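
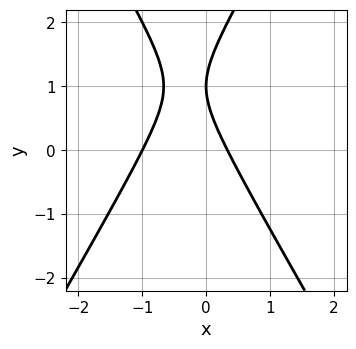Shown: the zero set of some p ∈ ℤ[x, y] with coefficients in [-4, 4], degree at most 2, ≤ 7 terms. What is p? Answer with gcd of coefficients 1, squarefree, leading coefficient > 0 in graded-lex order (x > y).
(a) The degree is 2 — a generic line meets the curve in up to 2 points.
(b) Reading off the gridlines: it crosses the y-axis at the gridline y = 1; it crosses the x-axis at the gridline x = -1.
(c) Matching integer coefficients to the picture gives p.

3*x^2 - y^2 + 2*x + 2*y - 1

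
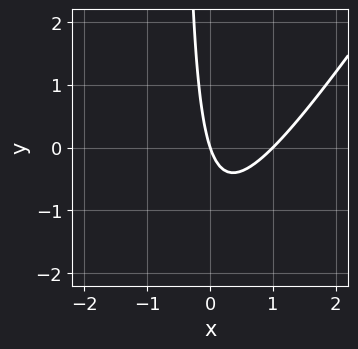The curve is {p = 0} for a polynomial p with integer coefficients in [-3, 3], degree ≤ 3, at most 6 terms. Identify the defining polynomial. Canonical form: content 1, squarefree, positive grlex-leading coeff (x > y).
3*x^2 - 2*x*y - 3*x - y

deg p = 2. The shape is more complex than any degree-1 curve.
Observable constraints: among the integer gridlines, it crosses the x-axis at x ∈ {0, 1}; one y-axis crossing is at y = 0.
Matching integer coefficients to the picture gives p.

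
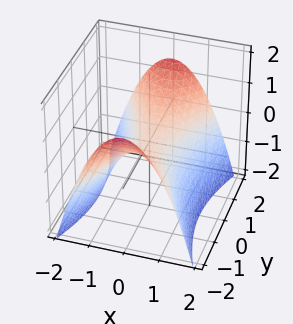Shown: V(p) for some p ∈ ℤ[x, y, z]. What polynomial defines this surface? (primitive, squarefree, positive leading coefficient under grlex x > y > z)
3*x^2 - y^2 + 3*z

First, the degree is 2 — a saddle surface; a quadric.
Next, symmetries: it's symmetric under x → −x, forcing even powers of x; it's symmetric under y → −y, forcing even powers of y.
Next, checking where it meets the axes: it crosses the z-axis at the gridline z = 0; one y-axis crossing is at y = 0; it meets the x-axis at x = 0 (among the integer gridlines).
Finally, assembling these constraints gives the stated polynomial.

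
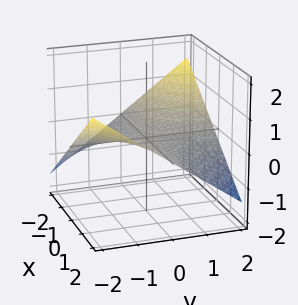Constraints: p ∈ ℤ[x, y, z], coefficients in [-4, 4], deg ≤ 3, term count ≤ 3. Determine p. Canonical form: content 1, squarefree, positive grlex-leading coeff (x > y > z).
x*y + 3*z

deg p = 2.
From the axis intercepts and sections: every point of the x-axis in the box is on the surface; the visible y-axis segment lies entirely on the surface; it meets the z-axis at z = 0 (among the integer gridlines).
Together with the visible shape, these determine p as stated.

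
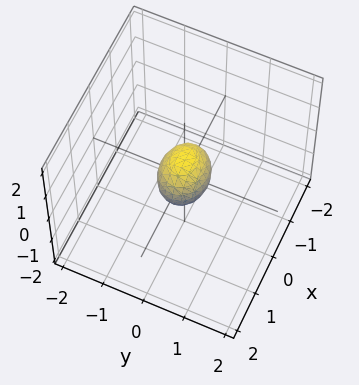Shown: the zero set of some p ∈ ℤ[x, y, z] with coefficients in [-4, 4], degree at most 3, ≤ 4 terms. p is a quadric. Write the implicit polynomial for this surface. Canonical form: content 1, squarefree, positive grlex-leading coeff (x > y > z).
2*x^2 + 3*y^2 + 2*z^2 - 1

(a) Degree: bounded and convex; a quadric, so deg p = 2.
(b) Symmetries: mirror symmetry y ↦ −y ⇒ only even powers of y; mirror symmetry x ↦ −x ⇒ only even powers of x; it's symmetric under z → −z, forcing even powers of z.
(c) The integer polynomial consistent with all of this is the stated p.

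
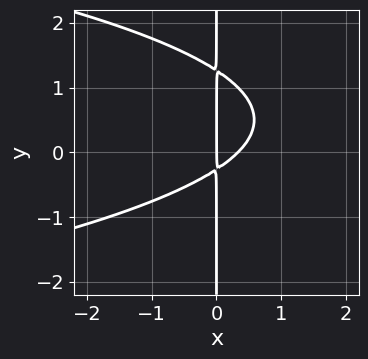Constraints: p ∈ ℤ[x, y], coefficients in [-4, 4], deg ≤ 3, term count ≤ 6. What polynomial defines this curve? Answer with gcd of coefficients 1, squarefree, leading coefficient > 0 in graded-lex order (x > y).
3*x*y^2 + 3*x^2 - 3*x*y - x

The degree is 3 — the shape is more complex than any degree-2 curve.
From the axis intercepts and sections: one x-axis crossing is at x = 0; the visible y-axis segment lies entirely on the curve.
Solving for integer coefficients yields p as stated.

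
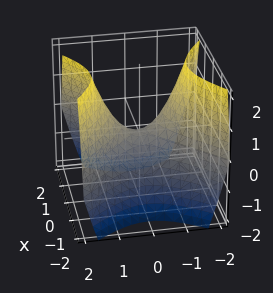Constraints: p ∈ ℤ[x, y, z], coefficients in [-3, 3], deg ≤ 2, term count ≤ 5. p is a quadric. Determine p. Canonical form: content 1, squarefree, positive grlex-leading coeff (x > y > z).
(a) The degree is 2 — a saddle surface; a quadric.
(b) Symmetries: it's symmetric under y → −y, forcing even powers of y; it's symmetric under x → −x, forcing even powers of x.
(c) Observable constraints: it crosses the z-axis at the gridline z = 0; one y-axis crossing is at y = 0; one x-axis crossing is at x = 0.
(d) These observations pin down the coefficients.

x^2 - y^2 + z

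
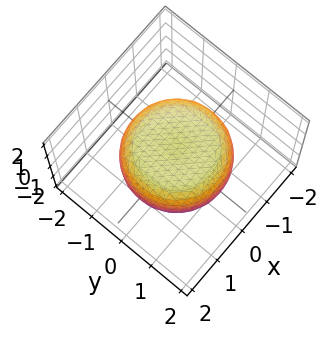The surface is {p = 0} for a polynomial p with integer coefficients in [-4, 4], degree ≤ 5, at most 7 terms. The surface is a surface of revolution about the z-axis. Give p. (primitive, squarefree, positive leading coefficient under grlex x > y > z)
x^4 + 2*x^2*y^2 + y^4 - x^2 - y^2 + 3*z^2 - 2

(a) The degree is 4 — the shape is more complex than any degree-3 surface.
(b) Symmetries: the z-axis is an axis of rotation, so x and y enter only as x² + y².
(c) Reading off the gridlines: a circular section at z = 0 has radius between 1 and 2.
(d) Fitting integer coefficients to these (and the overall shape) gives p.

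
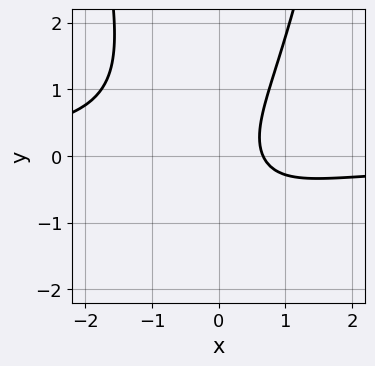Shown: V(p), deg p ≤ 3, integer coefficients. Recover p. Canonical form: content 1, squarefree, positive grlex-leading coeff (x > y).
3*x^2*y - 2*y^2 + 3*x - 2

(a) deg p = 3. No degree-2 curve has this shape.
(b) From the visible intercepts: no y-intercept at any integer in the box.
(c) The integer polynomial consistent with all of this is the stated p.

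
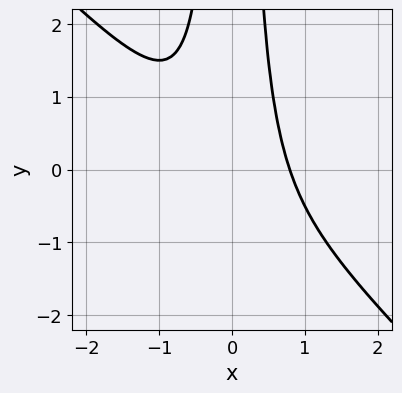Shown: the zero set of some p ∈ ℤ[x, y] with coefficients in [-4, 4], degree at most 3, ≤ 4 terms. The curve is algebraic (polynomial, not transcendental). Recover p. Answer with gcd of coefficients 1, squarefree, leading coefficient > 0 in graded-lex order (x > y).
2*x^3 + 2*x^2*y - 1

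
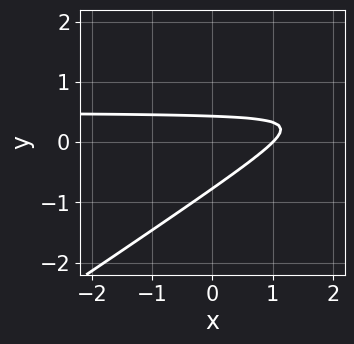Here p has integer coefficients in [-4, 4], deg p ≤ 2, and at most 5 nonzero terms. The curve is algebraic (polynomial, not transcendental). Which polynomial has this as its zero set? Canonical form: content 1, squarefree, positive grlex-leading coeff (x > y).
1. deg p = 2.
2. Against the integer gridlines: it crosses the x-axis at the gridline x = 1.
3. Fitting integer coefficients to these (and the overall shape) gives p.

2*x*y - 3*y^2 - x - y + 1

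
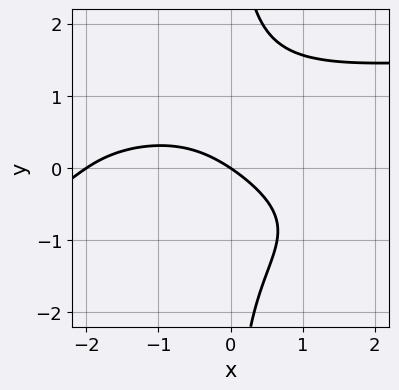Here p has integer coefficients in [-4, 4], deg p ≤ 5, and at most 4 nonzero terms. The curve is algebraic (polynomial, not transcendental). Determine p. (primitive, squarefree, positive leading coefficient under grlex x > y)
The degree is 4 — a generic line meets the curve in up to 4 points.
Against the integer gridlines: among the integer gridlines, it crosses the x-axis at x ∈ {-2, 0}; one y-axis crossing is at y = 0.
Together with the visible shape, these determine p as stated.

2*x*y^3 - x^2 - 2*x - 3*y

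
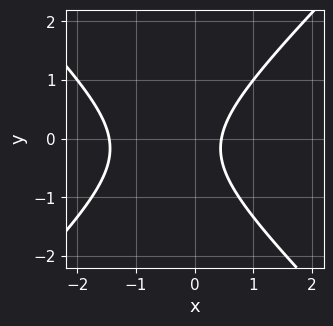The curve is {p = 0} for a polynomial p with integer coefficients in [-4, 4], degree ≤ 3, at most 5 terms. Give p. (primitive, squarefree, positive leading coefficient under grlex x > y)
3*x^2 - 3*y^2 + 3*x - y - 2

First, degree: a generic line meets the curve in up to 2 points, so deg p = 2.
Next, reading off the gridlines: the curve avoids every integer y-axis point in the box.
Finally, putting this together gives p.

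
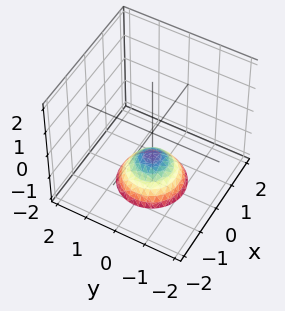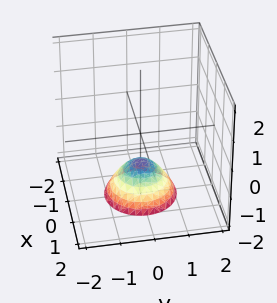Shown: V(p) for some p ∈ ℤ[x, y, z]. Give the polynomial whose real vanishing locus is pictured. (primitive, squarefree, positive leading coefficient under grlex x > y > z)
x^2 + y^2 + z + 1

(a) deg p = 2. No degree-1 surface has this shape.
(b) Symmetries: rotational symmetry about the z-axis ⇒ p depends on x, y only through x² + y².
(c) Against the integer gridlines: no y-intercept at any integer in the box; a circular section at z = -2 has radius exactly 1.
(d) The integer polynomial consistent with all of this is the stated p. Check: (0, 0, -1) on the z-axis lies on the surface, and p(0, 0, -1) = 0. ✓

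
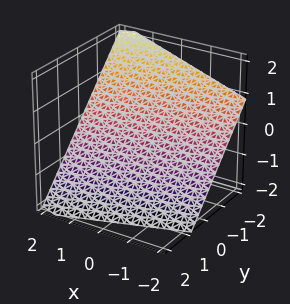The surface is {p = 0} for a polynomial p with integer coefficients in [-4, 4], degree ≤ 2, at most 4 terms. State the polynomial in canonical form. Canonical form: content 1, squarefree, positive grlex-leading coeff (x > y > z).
First, deg p = 1.
Next, reading off the gridlines: one x-axis crossing is at x = 2.
Finally, putting this together gives p.

x - 3*y - 3*z - 2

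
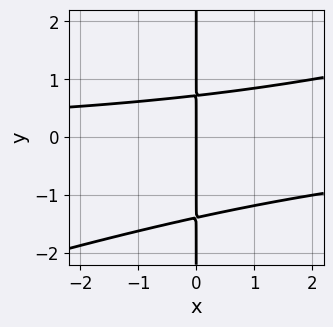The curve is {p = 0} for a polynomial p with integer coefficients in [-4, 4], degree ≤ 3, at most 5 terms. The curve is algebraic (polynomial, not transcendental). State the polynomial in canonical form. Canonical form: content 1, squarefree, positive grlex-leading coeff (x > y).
(a) Degree: a generic line meets the curve in up to 3 points, so deg p = 3.
(b) From the visible intercepts: every point of the y-axis in the box is on the curve; it meets the x-axis at x = 0 (among the integer gridlines).
(c) Putting this together gives p.

x^2*y - 3*x*y^2 - 2*x*y + 3*x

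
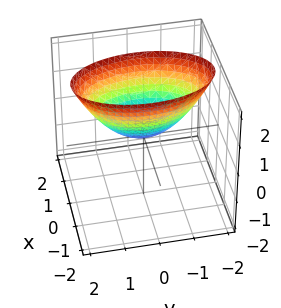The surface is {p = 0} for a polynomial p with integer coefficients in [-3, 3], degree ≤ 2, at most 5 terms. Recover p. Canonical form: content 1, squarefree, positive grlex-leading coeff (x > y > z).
First, degree: a paraboloid; a quadric, so deg p = 2.
Next, symmetries: the y ↦ −y reflection is a symmetry, so y appears only in even powers; the x ↦ −x reflection is a symmetry, so x appears only in even powers.
Next, against the integer gridlines: one x-axis crossing is at x = 0; it crosses the z-axis at the gridline z = 0; it meets the y-axis at y = 0 (among the integer gridlines).
Finally, these observations pin down the coefficients.

3*x^2 + y^2 - 2*z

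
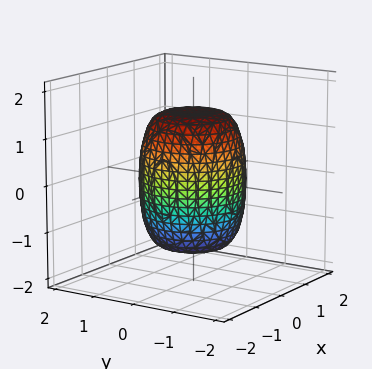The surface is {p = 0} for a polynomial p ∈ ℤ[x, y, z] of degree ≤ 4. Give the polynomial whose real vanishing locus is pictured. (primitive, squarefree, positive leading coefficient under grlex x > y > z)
The degree is 4 — a generic line meets the surface in up to 4 points.
Symmetry: the surface is invariant under rotation about z: p = q(x² + y², z).
From the axis intercepts and sections: a circular section at z = 1 has radius exactly 1.
These observations pin down the coefficients.

2*x^4 + 4*x^2*y^2 + 2*y^4 - x^2 - y^2 + z^2 - 2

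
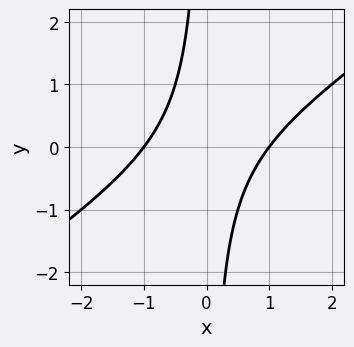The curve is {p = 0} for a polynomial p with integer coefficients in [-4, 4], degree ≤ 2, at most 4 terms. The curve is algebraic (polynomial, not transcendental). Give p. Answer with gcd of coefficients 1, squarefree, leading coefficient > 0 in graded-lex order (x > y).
2*x^2 - 3*x*y - 2

(a) The degree is 2 — a generic line meets the curve in up to 2 points.
(b) From the axis intercepts and sections: the x-axis gridline crossings are at x ∈ {-1, 1}; the curve avoids every integer y-axis point in the box.
(c) Matching integer coefficients to the picture gives p.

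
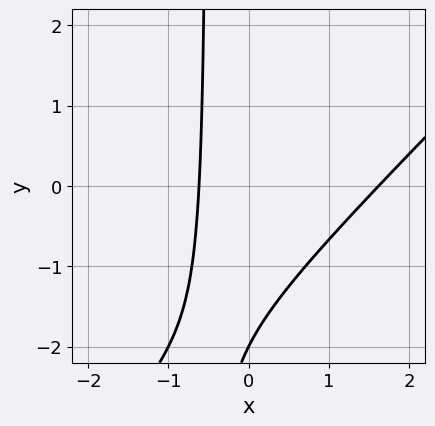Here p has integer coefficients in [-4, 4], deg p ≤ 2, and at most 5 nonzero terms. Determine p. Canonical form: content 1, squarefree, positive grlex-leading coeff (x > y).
1. Degree: no degree-1 curve has this shape, so deg p = 2.
2. Observable constraints: it meets the y-axis at y = -2 (among the integer gridlines).
3. Together with the visible shape, these determine p as stated.

2*x^2 - 2*x*y - 2*x - y - 2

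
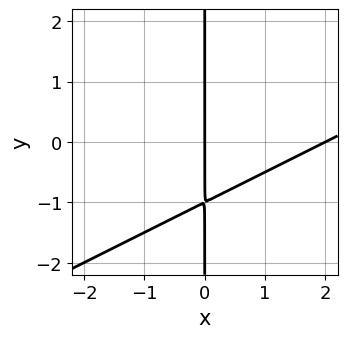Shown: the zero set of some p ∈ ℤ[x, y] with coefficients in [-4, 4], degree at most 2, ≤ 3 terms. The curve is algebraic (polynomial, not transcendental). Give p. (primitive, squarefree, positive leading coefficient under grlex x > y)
x^2 - 2*x*y - 2*x

The degree is 2 — a generic line meets the curve in up to 2 points.
Reading off the gridlines: among the integer gridlines, it crosses the x-axis at x ∈ {0, 2}; the visible y-axis segment lies entirely on the curve.
Assembling these constraints gives the stated polynomial.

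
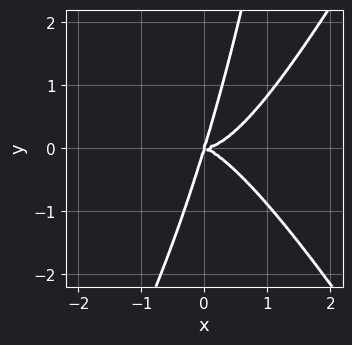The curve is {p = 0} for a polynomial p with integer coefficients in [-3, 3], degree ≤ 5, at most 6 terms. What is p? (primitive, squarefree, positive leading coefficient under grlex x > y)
The degree is 4 — the shape is more complex than any degree-3 curve.
Against the integer gridlines: it crosses the y-axis at the gridline y = 0; one x-axis crossing is at x = 0.
Solving for integer coefficients yields p as stated.

3*x^4 - x^2*y^2 - x^2*y - 3*x*y^2 + y^3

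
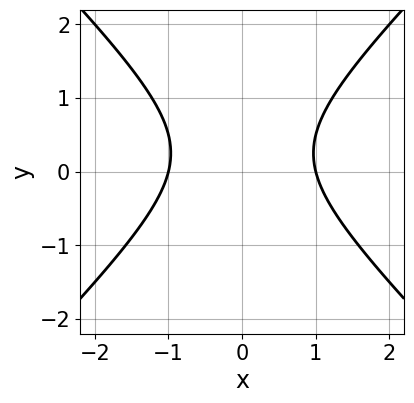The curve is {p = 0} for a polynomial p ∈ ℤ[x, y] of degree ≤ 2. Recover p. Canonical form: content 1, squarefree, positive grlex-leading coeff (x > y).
2*x^2 - 2*y^2 + y - 2

First, the degree is 2 — no degree-1 curve has this shape.
Then, symmetries: it's symmetric under x → −x, forcing even powers of x.
Next, against the integer gridlines: the x-axis gridline crossings are at x ∈ {-1, 1}; no y-intercept at any integer in the box.
Finally, these observations pin down the coefficients.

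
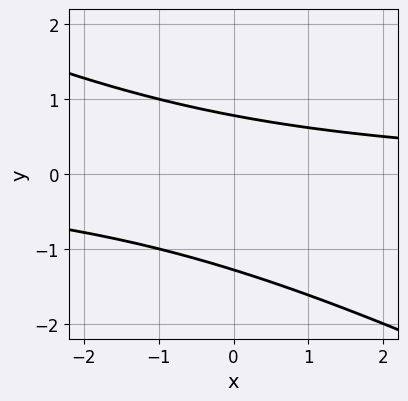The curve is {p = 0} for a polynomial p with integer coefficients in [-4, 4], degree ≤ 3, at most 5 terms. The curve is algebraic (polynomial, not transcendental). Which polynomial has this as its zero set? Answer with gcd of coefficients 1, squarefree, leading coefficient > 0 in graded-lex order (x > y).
First, degree: no degree-1 curve has this shape, so deg p = 2.
Next, observable constraints: no x-intercept at any integer in the box.
Finally, solving for integer coefficients yields p as stated.

x*y + 2*y^2 + y - 2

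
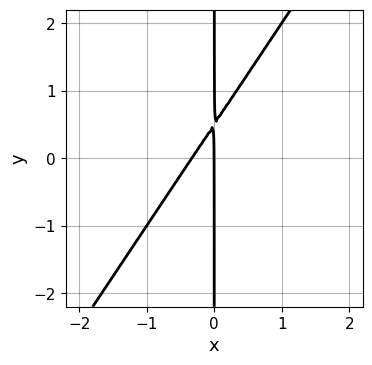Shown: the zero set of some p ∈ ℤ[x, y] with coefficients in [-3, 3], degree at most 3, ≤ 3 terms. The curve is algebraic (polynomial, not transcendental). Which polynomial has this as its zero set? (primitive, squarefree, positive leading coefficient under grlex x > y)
3*x^2 - 2*x*y + x

Degree: no degree-1 curve has this shape, so deg p = 2.
From the axis intercepts and sections: it crosses the x-axis at the gridline x = 0; the visible y-axis segment lies entirely on the curve.
The integer polynomial consistent with all of this is the stated p.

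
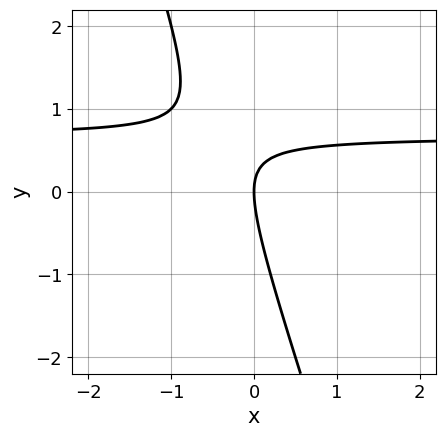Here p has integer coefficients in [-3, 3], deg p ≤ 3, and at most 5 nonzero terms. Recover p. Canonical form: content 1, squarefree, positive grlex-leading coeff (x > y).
3*x*y + y^2 - 2*x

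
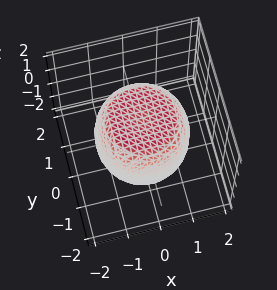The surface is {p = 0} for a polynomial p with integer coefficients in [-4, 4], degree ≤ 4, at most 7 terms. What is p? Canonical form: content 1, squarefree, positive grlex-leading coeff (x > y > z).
2*x^4 + 4*x^2*y^2 + 2*y^4 - 2*x^2 - 2*y^2 + 2*z^2 - 3

1. The degree is 4 — the shape is more complex than any degree-3 surface.
2. By symmetry, the z-axis is an axis of rotation, so x and y enter only as x² + y².
3. From the visible intercepts: a circular section at z = 0 has radius between 1 and 2.
4. Putting this together gives p.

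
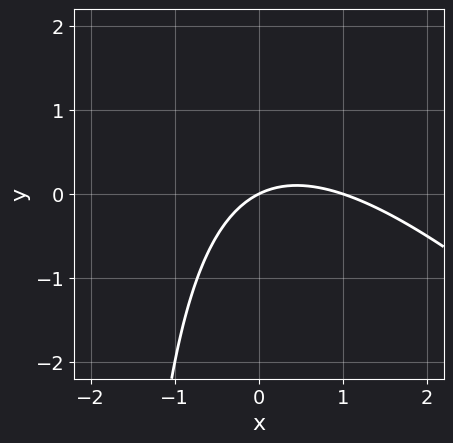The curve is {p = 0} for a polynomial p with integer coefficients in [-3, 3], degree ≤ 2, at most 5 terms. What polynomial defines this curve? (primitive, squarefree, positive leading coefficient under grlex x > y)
(a) Degree: no degree-1 curve has this shape, so deg p = 2.
(b) Reading off the gridlines: one y-axis crossing is at y = 0; among the integer gridlines, it crosses the x-axis at x ∈ {0, 1}.
(c) Assembling these constraints gives the stated polynomial.

x^2 + x*y - x + 2*y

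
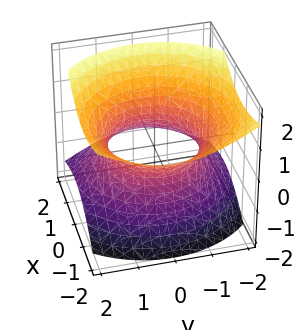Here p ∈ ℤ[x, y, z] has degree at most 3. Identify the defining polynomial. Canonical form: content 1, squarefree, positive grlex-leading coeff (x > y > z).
2*x^2 + 2*x*z + 2*y^2 - 3*z^2 - 3

1. The degree is 2 — a generic line meets the surface in up to 2 points.
2. Reading off the gridlines: it misses every integer gridline on the z-axis.
3. Putting this together gives p.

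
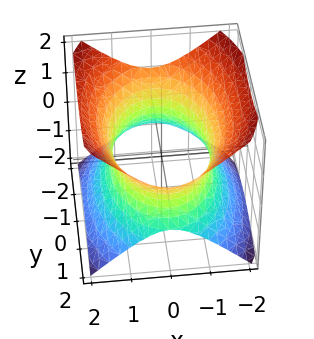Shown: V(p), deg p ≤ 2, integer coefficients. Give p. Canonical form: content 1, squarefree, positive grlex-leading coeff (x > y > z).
2*x^2 + y^2 - 2*z^2 - 3

1. deg p = 2. One connected sheet with a waist; a quadric.
2. Symmetries: it's symmetric under y → −y, forcing even powers of y; the z ↦ −z reflection is a symmetry, so z appears only in even powers; mirror symmetry x ↦ −x ⇒ only even powers of x.
3. From the visible intercepts: the surface avoids every integer z-axis point in the box.
4. Together with the visible shape, these determine p as stated.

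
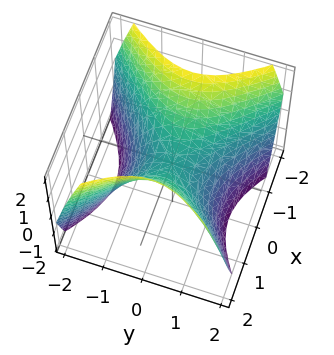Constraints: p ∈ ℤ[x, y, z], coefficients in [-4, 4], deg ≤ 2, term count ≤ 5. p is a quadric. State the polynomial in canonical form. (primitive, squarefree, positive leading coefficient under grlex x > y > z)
x^2 - y^2 - z

First, the degree is 2 — a saddle surface; a quadric.
Then, symmetries: it's symmetric under y → −y, forcing even powers of y; the x ↦ −x reflection is a symmetry, so x appears only in even powers.
Then, against the integer gridlines: it crosses the x-axis at the gridline x = 0; one z-axis crossing is at z = 0.
Finally, fitting integer coefficients to these (and the overall shape) gives p.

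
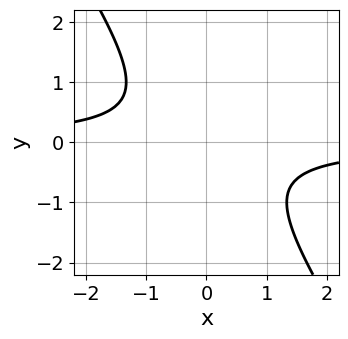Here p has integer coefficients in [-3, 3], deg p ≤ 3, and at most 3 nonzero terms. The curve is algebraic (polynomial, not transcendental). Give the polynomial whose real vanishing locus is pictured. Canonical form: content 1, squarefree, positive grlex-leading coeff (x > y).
1. The degree is 2 — the shape is more complex than any degree-1 curve.
2. From the visible intercepts: the curve avoids every integer y-axis point in the box; no x-intercept at any integer in the box.
3. Together with the visible shape, these determine p as stated.

3*x*y + 2*y^2 + 2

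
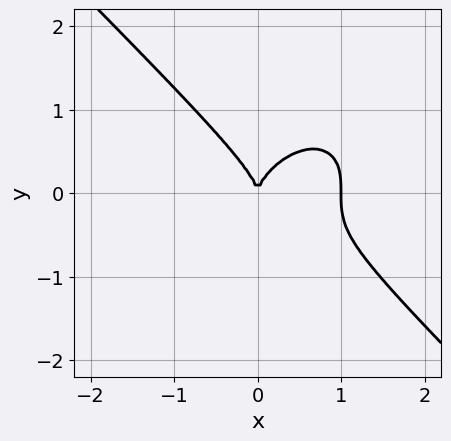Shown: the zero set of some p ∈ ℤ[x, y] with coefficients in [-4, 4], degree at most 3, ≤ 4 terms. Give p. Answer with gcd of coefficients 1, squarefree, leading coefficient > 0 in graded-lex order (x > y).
x^3 + y^3 - x^2

First, the degree is 3 — a generic line meets the curve in up to 3 points.
Next, reading off the gridlines: among the integer gridlines, it crosses the x-axis at x ∈ {0, 1}; one y-axis crossing is at y = 0.
Finally, matching integer coefficients to the picture gives p.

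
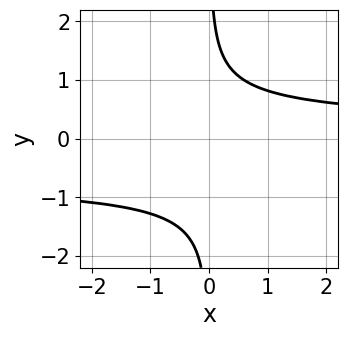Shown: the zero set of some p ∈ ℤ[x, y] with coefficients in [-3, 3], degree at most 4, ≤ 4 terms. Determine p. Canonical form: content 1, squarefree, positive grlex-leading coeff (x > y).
3*x*y^3 + 2*x*y^2 - 3

First, the degree is 4 — a generic line meets the curve in up to 4 points.
Then, observable constraints: no y-intercept at any integer in the box; it misses every integer gridline on the x-axis.
Finally, matching integer coefficients to the picture gives p.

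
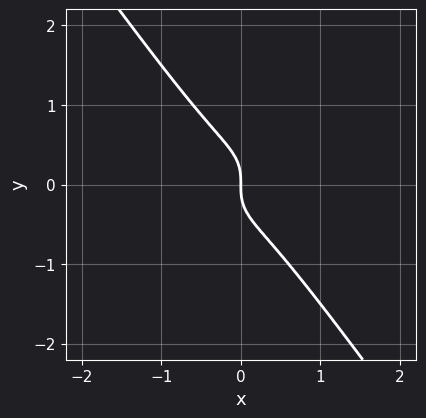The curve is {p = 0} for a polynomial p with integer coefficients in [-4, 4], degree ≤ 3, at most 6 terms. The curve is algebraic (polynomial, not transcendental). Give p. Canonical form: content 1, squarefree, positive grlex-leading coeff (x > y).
2*x^3 - x^2*y + x*y^2 + 2*y^3 + x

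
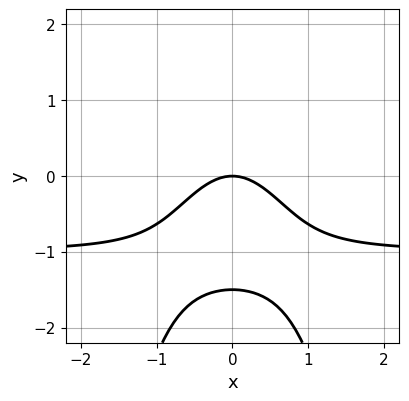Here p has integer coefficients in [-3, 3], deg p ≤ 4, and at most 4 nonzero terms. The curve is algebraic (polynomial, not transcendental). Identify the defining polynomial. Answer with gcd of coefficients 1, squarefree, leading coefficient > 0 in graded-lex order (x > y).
The degree is 3 — a generic line meets the curve in up to 3 points.
Symmetries: the x ↦ −x reflection is a symmetry, so x appears only in even powers.
Reading off the gridlines: it meets the x-axis at x = 0 (among the integer gridlines); it crosses the y-axis at the gridline y = 0.
Solving for integer coefficients yields p as stated.

3*x^2*y + 3*x^2 + 2*y^2 + 3*y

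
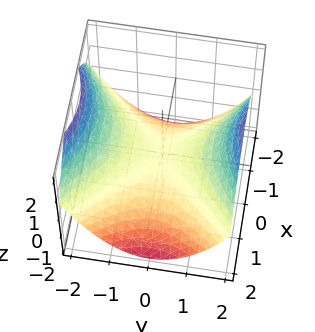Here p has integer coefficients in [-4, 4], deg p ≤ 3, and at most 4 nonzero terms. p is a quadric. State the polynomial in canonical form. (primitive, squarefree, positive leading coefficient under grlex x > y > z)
x^2 - y^2 + 2*z

(a) deg p = 2. A saddle surface; a quadric.
(b) Symmetries: mirror symmetry x ↦ −x ⇒ only even powers of x; it's symmetric under y → −y, forcing even powers of y.
(c) Checking where it meets the axes: one y-axis crossing is at y = 0; it meets the x-axis at x = 0 (among the integer gridlines); one z-axis crossing is at z = 0.
(d) Solving for integer coefficients yields p as stated.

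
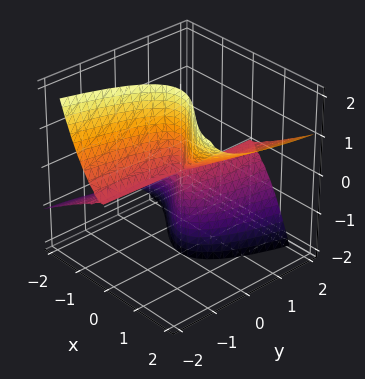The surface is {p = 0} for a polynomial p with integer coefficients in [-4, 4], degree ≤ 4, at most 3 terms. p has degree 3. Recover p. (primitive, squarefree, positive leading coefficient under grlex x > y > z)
1. deg p = 3. No degree-2 surface has this shape.
2. From the visible intercepts: every point of the z-axis in the box is on the surface; it crosses the x-axis at the gridline x = 0; the visible y-axis segment lies entirely on the surface.
3. Solving for integer coefficients yields p as stated.

2*x^3 - 3*x^2*z - 2*y*z^2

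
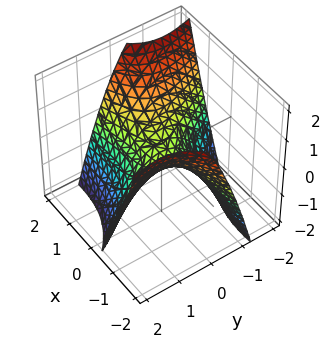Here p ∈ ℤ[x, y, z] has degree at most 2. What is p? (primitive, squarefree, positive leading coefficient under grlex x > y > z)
x^2 - 3*x*y - 2*y^2 - 3*z

deg p = 2. The shape is more complex than any degree-1 surface.
Observable constraints: one y-axis crossing is at y = 0; one x-axis crossing is at x = 0.
Solving for integer coefficients yields p as stated.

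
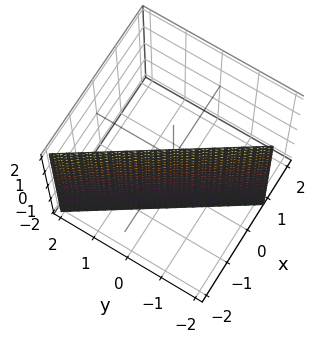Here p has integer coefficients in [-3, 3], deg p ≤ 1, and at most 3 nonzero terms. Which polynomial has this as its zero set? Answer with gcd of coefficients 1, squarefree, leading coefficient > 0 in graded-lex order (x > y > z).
1. deg p = 1.
2. Observable constraints: it meets the y-axis at y = -1 (among the integer gridlines); the surface avoids every integer z-axis point in the box.
3. Solving for integer coefficients yields p as stated.

3*x + 2*y + 2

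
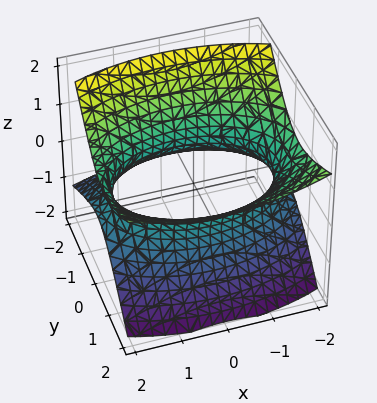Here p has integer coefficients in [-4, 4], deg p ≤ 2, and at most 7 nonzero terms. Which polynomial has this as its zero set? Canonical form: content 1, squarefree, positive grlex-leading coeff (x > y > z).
x^2 + 2*y^2 - 2*y*z - 3*z^2 - 3

1. Degree: the shape is more complex than any degree-1 surface, so deg p = 2.
2. Checking where it meets the axes: the surface avoids every integer z-axis point in the box.
3. Putting this together gives p.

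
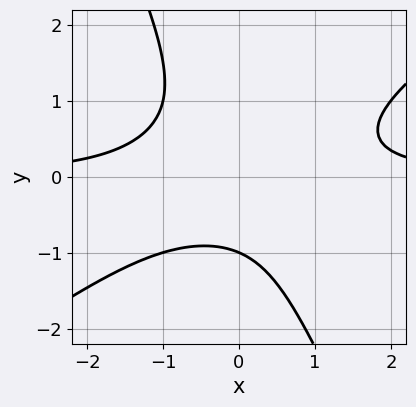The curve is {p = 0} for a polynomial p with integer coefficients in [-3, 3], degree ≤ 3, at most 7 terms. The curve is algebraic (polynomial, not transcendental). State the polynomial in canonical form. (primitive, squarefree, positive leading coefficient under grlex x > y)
The degree is 3 — no degree-2 curve has this shape.
Checking where it meets the axes: the curve avoids every integer x-axis point in the box; one y-axis crossing is at y = -1.
Fitting integer coefficients to these (and the overall shape) gives p.

3*x^2*y - 3*x*y^2 - 2*y^3 - y - 3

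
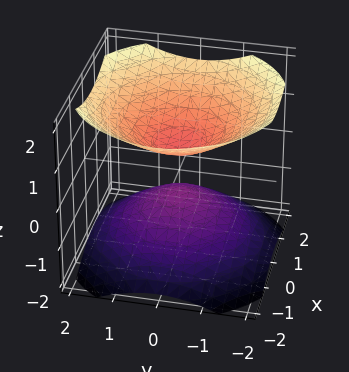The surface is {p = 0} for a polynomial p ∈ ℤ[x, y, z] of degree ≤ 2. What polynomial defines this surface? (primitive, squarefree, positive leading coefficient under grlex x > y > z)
2*x^2 + 2*y^2 - 3*z^2 + 1

First, the picture has 2 separate pieces.
Then, degree: two separate bowl-shaped sheets opening away from each other; a quadric, so deg p = 2.
Then, symmetries: mirror symmetry z ↦ −z ⇒ only even powers of z; the z-axis is an axis of rotation, so x and y enter only as x² + y².
Then, from the visible intercepts: no x-intercept at any integer in the box; it misses every integer gridline on the y-axis; a circular section at z = 1 has radius exactly 1.
Finally, solving for integer coefficients yields p as stated.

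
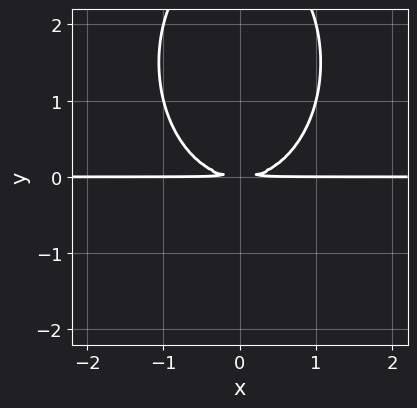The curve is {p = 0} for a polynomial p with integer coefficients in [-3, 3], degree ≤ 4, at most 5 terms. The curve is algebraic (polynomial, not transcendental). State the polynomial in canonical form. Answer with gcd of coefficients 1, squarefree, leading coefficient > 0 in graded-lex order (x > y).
2*x^2*y + y^3 - 3*y^2

deg p = 3.
Symmetries: it's symmetric under x → −x, forcing even powers of x.
From the axis intercepts and sections: every point of the x-axis in the box is on the curve.
Assembling these constraints gives the stated polynomial.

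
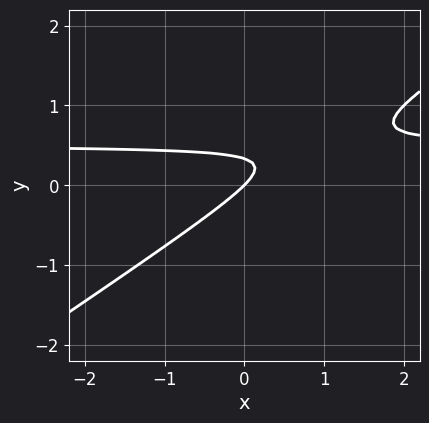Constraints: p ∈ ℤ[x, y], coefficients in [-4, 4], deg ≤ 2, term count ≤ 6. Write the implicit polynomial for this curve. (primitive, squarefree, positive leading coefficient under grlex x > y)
2*x*y - 3*y^2 - x + y

(a) deg p = 2.
(b) Reading off the gridlines: it crosses the x-axis at the gridline x = 0; it crosses the y-axis at the gridline y = 0.
(c) Solving for integer coefficients yields p as stated.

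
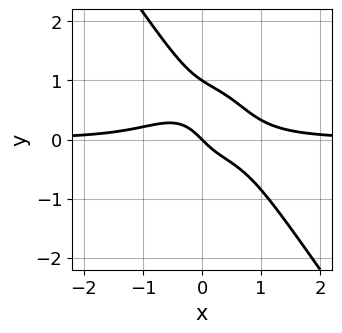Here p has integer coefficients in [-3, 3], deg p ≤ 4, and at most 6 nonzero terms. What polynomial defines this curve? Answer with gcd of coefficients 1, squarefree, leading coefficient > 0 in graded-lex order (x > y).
3*x^3*y + y^4 + 3*x*y^2 - x - y

(a) deg p = 4. A generic line meets the curve in up to 4 points.
(b) From the axis intercepts and sections: it crosses the x-axis at the gridline x = 0; among the integer gridlines, it crosses the y-axis at y ∈ {0, 1}.
(c) Solving for integer coefficients yields p as stated.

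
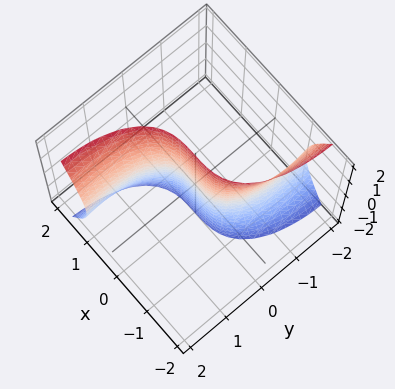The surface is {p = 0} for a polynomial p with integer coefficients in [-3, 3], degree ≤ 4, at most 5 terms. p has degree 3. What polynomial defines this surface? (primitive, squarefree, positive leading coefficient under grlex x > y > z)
(a) The degree is 3 — no degree-2 surface has this shape.
(b) Reading off the gridlines: it crosses the y-axis at the gridline y = 0; every point of the z-axis in the box is on the surface; it crosses the x-axis at the gridline x = 0.
(c) Solving for integer coefficients yields p as stated.

2*x^3 + x*y^2 - y*z^2 - 3*y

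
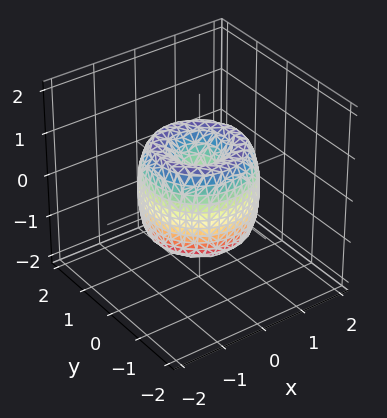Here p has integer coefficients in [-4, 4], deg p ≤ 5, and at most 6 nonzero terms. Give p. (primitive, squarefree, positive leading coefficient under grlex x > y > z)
(a) deg p = 4. A generic line meets the surface in up to 4 points.
(b) Symmetries: the z-axis is an axis of rotation, so x and y enter only as x² + y².
(c) Checking where it meets the axes: it crosses the y-axis at the gridline y = 0; a circular section at z = 1 has radius between 0 and 1; one x-axis crossing is at x = 0.
(d) Putting this together gives p.

2*x^4 + 4*x^2*y^2 + 2*y^4 - 3*x^2 - 3*y^2 + z^2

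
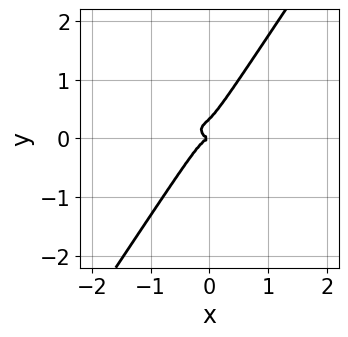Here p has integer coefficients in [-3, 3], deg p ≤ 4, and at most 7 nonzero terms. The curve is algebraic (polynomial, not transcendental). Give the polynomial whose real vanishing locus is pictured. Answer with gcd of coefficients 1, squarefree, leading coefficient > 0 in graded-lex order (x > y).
2*x^3 + x^2*y + 3*x*y^2 - 3*y^3 + y^2

1. The degree is 3 — no degree-2 curve has this shape.
2. Against the integer gridlines: one y-axis crossing is at y = 0; it meets the x-axis at x = 0 (among the integer gridlines).
3. The integer polynomial consistent with all of this is the stated p.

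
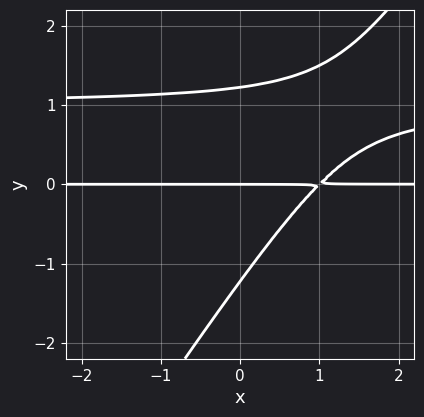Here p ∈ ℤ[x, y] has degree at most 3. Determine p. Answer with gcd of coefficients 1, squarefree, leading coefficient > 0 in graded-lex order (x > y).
3*x*y^2 - 2*y^3 - 3*x*y + 3*y

1. Degree: the shape is more complex than any degree-2 curve, so deg p = 3.
2. From the axis intercepts and sections: every point of the x-axis in the box is on the curve; it meets the y-axis at y = 0 (among the integer gridlines).
3. Together with the visible shape, these determine p as stated.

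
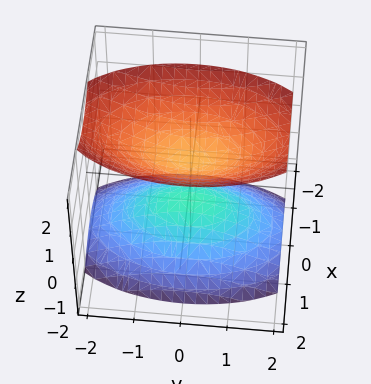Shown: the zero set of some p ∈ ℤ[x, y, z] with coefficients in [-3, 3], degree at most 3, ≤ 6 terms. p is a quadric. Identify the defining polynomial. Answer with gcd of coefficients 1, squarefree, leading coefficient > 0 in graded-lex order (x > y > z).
3*x^2 + y^2 - 2*z^2 + 1

(a) There are 2 components. Treating them together as one polynomial.
(b) The degree is 2 — two separate bowl-shaped sheets opening away from each other; a quadric.
(c) Symmetries: it's symmetric under y → −y, forcing even powers of y; the x ↦ −x reflection is a symmetry, so x appears only in even powers; mirror symmetry z ↦ −z ⇒ only even powers of z.
(d) Against the integer gridlines: the surface avoids every integer x-axis point in the box; the surface avoids every integer y-axis point in the box.
(e) Putting this together gives p.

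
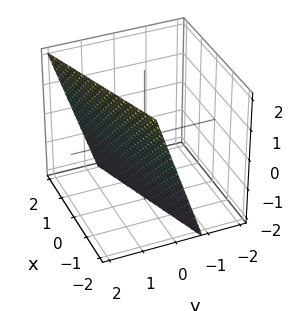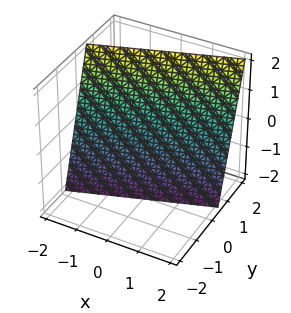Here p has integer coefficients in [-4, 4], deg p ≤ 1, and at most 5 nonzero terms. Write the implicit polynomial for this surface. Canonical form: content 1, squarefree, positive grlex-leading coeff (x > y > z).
x - 3*y + z + 2

(a) deg p = 1. The surface is flat (a plane).
(b) Against the integer gridlines: one z-axis crossing is at z = -2; one x-axis crossing is at x = -2.
(c) These observations pin down the coefficients.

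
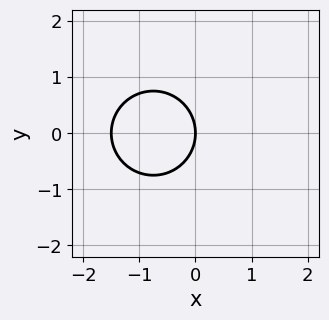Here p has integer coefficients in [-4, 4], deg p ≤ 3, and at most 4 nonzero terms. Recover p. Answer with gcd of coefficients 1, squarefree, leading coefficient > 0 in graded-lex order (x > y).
2*x^2 + 2*y^2 + 3*x

Degree: the shape is more complex than any degree-1 curve, so deg p = 2.
Symmetries: it's symmetric under y → −y, forcing even powers of y.
From the visible intercepts: it crosses the x-axis at the gridline x = 0; it crosses the y-axis at the gridline y = 0.
Assembling these constraints gives the stated polynomial.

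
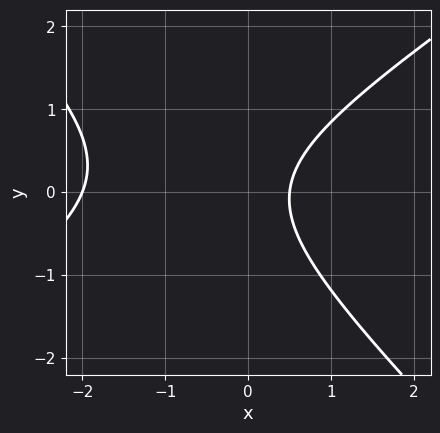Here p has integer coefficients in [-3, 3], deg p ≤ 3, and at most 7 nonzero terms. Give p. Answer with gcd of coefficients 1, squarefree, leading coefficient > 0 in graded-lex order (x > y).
(a) Degree: the shape is more complex than any degree-1 curve, so deg p = 2.
(b) Observable constraints: it crosses the x-axis at the gridline x = -2; the curve avoids every integer y-axis point in the box.
(c) Assembling these constraints gives the stated polynomial.

2*x^2 - x*y - 3*y^2 + 3*x - 2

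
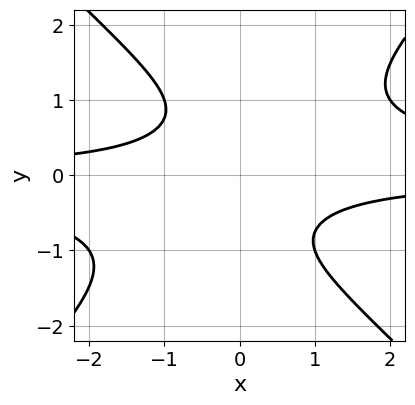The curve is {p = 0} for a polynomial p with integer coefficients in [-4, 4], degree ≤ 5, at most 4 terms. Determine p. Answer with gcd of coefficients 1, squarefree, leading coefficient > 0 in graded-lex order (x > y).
First, the degree is 4 — a generic line meets the curve in up to 4 points.
Next, from the axis intercepts and sections: it misses every integer gridline on the y-axis; no x-intercept at any integer in the box.
Finally, the integer polynomial consistent with all of this is the stated p.

x^2*y^2 - y^4 - x*y - 1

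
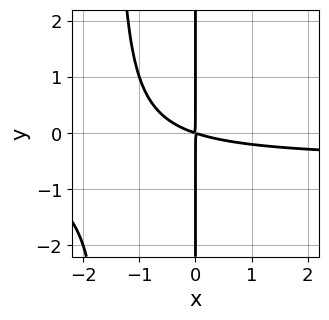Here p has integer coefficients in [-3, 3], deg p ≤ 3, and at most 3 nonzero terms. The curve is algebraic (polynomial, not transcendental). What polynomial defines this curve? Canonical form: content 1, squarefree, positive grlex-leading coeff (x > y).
First, deg p = 3. The shape is more complex than any degree-2 curve.
Next, from the visible intercepts: every point of the y-axis in the box is on the curve.
Finally, the integer polynomial consistent with all of this is the stated p.

2*x^2*y + x^2 + 3*x*y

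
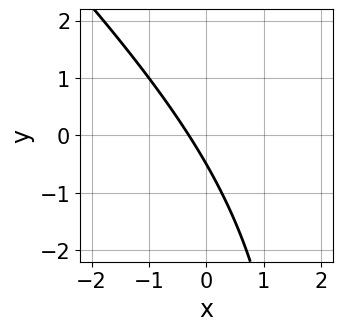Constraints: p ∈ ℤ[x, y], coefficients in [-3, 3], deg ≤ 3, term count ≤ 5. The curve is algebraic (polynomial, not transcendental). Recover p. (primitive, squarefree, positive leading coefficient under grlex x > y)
1. The degree is 2 — no degree-1 curve has this shape.
2. Matching integer coefficients to the picture gives p.

x^2 + x*y - 3*x - 2*y - 1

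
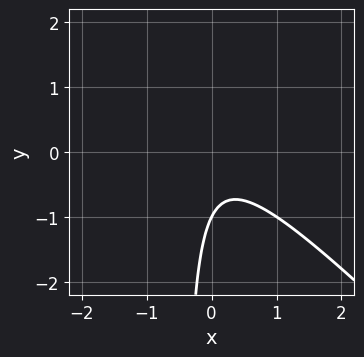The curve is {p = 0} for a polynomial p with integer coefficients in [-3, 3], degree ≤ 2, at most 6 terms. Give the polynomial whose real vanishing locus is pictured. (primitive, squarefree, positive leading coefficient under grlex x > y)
2*x^2 + 2*x*y + y + 1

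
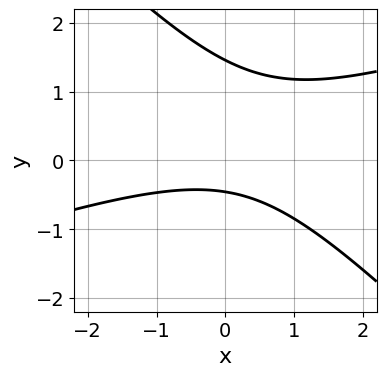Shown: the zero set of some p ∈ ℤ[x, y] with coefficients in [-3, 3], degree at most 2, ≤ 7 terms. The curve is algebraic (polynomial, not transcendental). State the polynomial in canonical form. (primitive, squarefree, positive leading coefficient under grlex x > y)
x^2 - 2*x*y - 3*y^2 + 3*y + 2

1. Degree: no degree-1 curve has this shape, so deg p = 2.
2. Against the integer gridlines: it misses every integer gridline on the x-axis.
3. Assembling these constraints gives the stated polynomial.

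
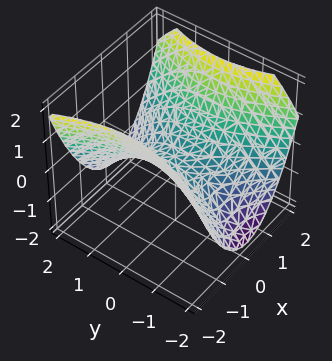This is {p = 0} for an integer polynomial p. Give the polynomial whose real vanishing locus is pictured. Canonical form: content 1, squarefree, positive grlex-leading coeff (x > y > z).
(a) Degree: a hyperbolic paraboloid; a quadric, so deg p = 2.
(b) Symmetries: it's symmetric under x → −x, forcing even powers of x; the y ↦ −y reflection is a symmetry, so y appears only in even powers.
(c) Reading off the gridlines: it crosses the x-axis at the gridline x = 0; it meets the z-axis at z = 0 (among the integer gridlines); it crosses the y-axis at the gridline y = 0.
(d) Together with the visible shape, these determine p as stated.

2*x^2 - y^2 - 3*z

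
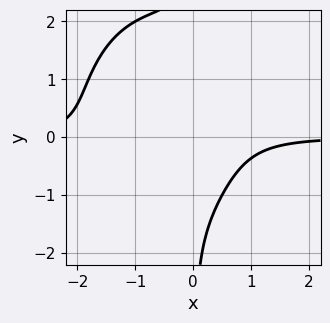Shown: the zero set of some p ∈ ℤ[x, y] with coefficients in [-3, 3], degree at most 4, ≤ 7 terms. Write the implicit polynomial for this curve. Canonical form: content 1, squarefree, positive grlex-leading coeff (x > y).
2*x^3*y + x*y^3 + 3*x^2*y - x*y^2 + 2

1. deg p = 4.
2. Reading off the gridlines: it misses every integer gridline on the y-axis; the curve avoids every integer x-axis point in the box.
3. Solving for integer coefficients yields p as stated.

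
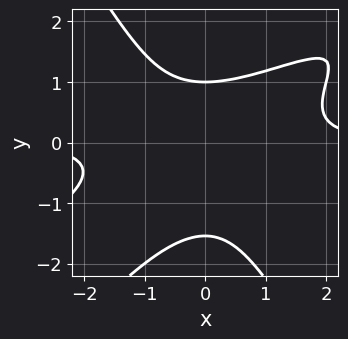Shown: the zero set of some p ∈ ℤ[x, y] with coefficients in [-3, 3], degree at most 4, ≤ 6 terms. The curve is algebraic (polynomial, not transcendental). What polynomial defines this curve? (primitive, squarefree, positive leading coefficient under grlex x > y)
x^3*y - 2*x^2*y^2 + y^4 + y^3 - 2

1. Degree: a generic line meets the curve in up to 4 points, so deg p = 4.
2. From the axis intercepts and sections: it crosses the y-axis at the gridline y = 1; the curve avoids every integer x-axis point in the box.
3. These observations pin down the coefficients.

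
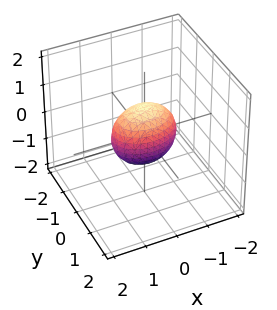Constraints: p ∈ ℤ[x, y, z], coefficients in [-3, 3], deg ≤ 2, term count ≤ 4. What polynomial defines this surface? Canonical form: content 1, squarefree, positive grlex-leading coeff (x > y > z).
deg p = 2. A closed, bounded, convex surface; a quadric.
Symmetries: mirror symmetry z ↦ −z ⇒ only even powers of z; mirror symmetry x ↦ −x ⇒ only even powers of x; the y ↦ −y reflection is a symmetry, so y appears only in even powers.
Checking where it meets the axes: among the integer gridlines, it crosses the z-axis at z ∈ {-1, 1}; the x-axis gridline crossings are at x ∈ {-1, 1}.
Together with the visible shape, these determine p as stated.

x^2 + 2*y^2 + z^2 - 1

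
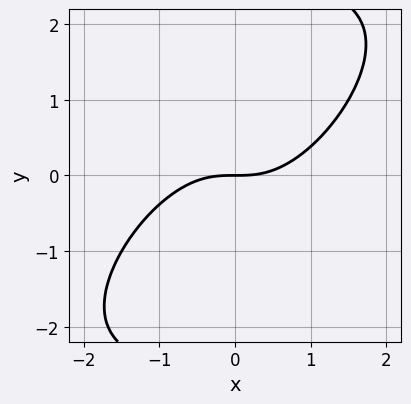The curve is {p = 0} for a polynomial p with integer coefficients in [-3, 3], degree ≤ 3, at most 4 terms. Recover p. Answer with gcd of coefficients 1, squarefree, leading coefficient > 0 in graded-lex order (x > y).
2*x^3 - 3*x^2*y + 2*x*y^2 - 3*y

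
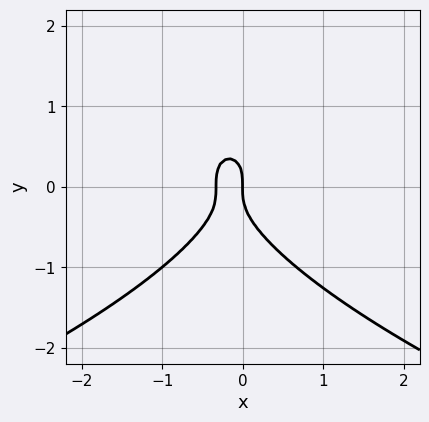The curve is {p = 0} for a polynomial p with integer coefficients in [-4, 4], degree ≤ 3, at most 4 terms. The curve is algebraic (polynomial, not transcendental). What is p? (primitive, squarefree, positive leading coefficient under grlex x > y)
1. Degree: no degree-2 curve has this shape, so deg p = 3.
2. From the visible intercepts: it meets the x-axis at x = 0 (among the integer gridlines); it meets the y-axis at y = 0 (among the integer gridlines).
3. Matching integer coefficients to the picture gives p.

2*y^3 + 3*x^2 + x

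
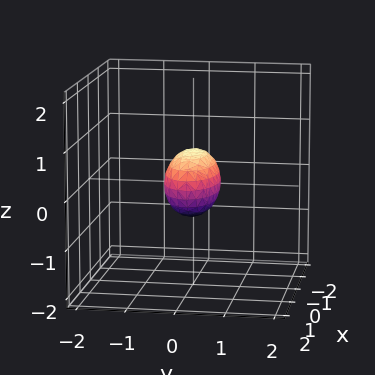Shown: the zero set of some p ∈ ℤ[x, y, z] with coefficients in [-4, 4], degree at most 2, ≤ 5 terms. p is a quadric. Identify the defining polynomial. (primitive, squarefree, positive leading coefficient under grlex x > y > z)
1. Degree: bounded and convex; a quadric, so deg p = 2.
2. Symmetries: it's symmetric under z → −z, forcing even powers of z; mirror symmetry y ↦ −y ⇒ only even powers of y; mirror symmetry x ↦ −x ⇒ only even powers of x.
3. Checking where it meets the axes: among the integer gridlines, it crosses the x-axis at x ∈ {-1, 1}.
4. Solving for integer coefficients yields p as stated.

x^2 + 3*y^2 + 2*z^2 - 1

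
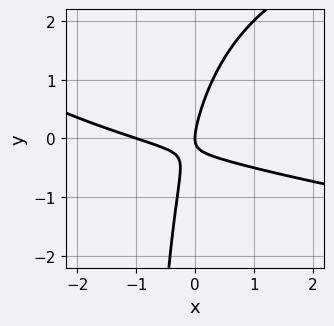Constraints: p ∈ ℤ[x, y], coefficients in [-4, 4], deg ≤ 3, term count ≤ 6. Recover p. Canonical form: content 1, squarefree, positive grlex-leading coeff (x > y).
The degree is 3 — the shape is more complex than any degree-2 curve.
Against the integer gridlines: among the integer gridlines, it crosses the x-axis at x ∈ {-1, 0}; it crosses the y-axis at the gridline y = 0.
Putting this together gives p.

x*y^2 - x^2 - 3*x*y + y^2 - x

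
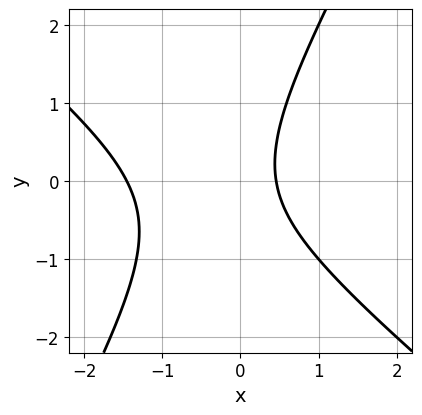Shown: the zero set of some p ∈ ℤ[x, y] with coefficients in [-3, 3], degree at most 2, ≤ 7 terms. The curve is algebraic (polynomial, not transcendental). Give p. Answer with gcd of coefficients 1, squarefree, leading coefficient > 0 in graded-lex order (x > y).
First, the degree is 2 — the shape is more complex than any degree-1 curve.
Then, reading off the gridlines: it misses every integer gridline on the y-axis.
Finally, the integer polynomial consistent with all of this is the stated p.

3*x^2 + 2*x*y - 2*y^2 + 3*x - 2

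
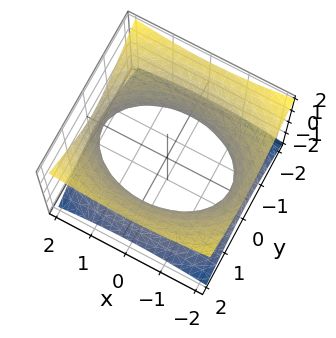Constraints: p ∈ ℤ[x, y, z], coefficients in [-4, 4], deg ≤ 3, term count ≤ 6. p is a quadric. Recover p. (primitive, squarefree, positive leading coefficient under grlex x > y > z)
x^2 + 2*y^2 - 3*z^2 - 3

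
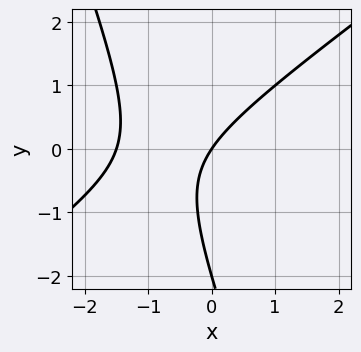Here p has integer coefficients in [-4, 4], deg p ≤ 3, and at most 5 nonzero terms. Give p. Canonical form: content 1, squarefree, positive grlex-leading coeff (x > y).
(a) Degree: a generic line meets the curve in up to 2 points, so deg p = 2.
(b) Observable constraints: it crosses the x-axis at the gridline x = 0; the y-axis gridline crossings are at y ∈ {-2, 0}.
(c) Solving for integer coefficients yields p as stated.

2*x^2 - 2*x*y - y^2 + 3*x - 2*y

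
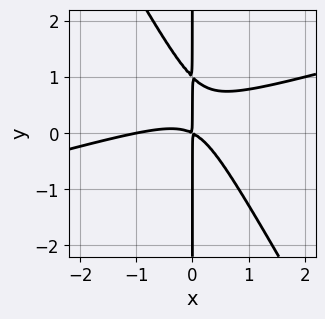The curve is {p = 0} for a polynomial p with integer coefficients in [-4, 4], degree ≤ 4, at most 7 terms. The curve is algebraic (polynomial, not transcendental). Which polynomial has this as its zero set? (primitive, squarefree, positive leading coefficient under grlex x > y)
x^3 - 3*x^2*y - 2*x*y^2 + x^2 + 2*x*y

1. The degree is 3 — no degree-2 curve has this shape.
2. Checking where it meets the axes: every point of the y-axis in the box is on the curve; it crosses the x-axis at the gridline x = -1.
3. Fitting integer coefficients to these (and the overall shape) gives p.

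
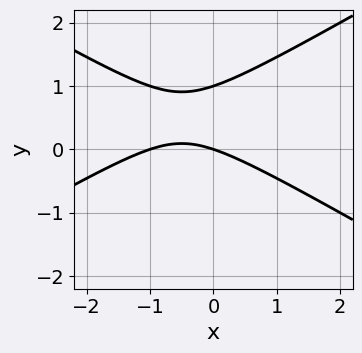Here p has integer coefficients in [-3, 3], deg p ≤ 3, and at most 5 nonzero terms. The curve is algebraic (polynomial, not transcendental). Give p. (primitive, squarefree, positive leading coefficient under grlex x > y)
x^2 - 3*y^2 + x + 3*y

The degree is 2 — a generic line meets the curve in up to 2 points.
Observable constraints: the y-axis gridline crossings are at y ∈ {0, 1}; among the integer gridlines, it crosses the x-axis at x ∈ {-1, 0}.
Assembling these constraints gives the stated polynomial.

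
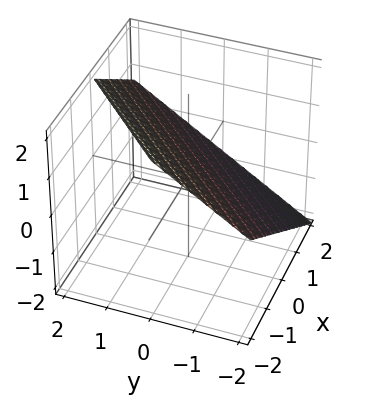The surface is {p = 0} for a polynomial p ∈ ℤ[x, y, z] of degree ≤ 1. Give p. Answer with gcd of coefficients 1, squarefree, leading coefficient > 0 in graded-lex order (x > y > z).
2*x - 2*y + 3*z - 2

(a) deg p = 1. Every cross-section is a straight line — this is a plane.
(b) Observable constraints: it meets the y-axis at y = -1 (among the integer gridlines); it crosses the x-axis at the gridline x = 1.
(c) Matching integer coefficients to the picture gives p.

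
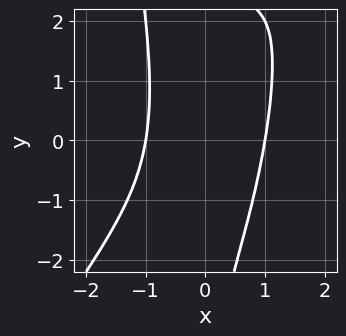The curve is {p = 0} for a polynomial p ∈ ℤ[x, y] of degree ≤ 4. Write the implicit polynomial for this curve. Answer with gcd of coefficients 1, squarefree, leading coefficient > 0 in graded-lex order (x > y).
3*x^4 - 2*x^3*y + x*y^2 - 3

deg p = 4.
From the visible intercepts: the x-axis gridline crossings are at x ∈ {-1, 1}; the curve avoids every integer y-axis point in the box.
Matching integer coefficients to the picture gives p.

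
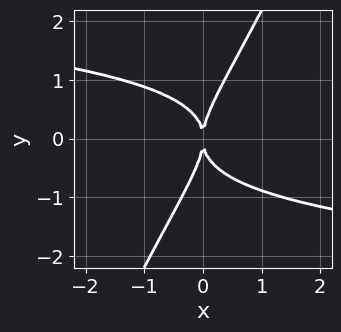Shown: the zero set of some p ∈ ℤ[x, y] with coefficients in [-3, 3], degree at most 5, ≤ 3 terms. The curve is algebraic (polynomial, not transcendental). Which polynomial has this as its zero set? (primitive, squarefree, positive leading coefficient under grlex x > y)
2*x*y^3 - y^4 + 2*x^2

1. deg p = 4. No degree-3 curve has this shape.
2. Checking where it meets the axes: it crosses the y-axis at the gridline y = 0; it meets the x-axis at x = 0 (among the integer gridlines).
3. Solving for integer coefficients yields p as stated.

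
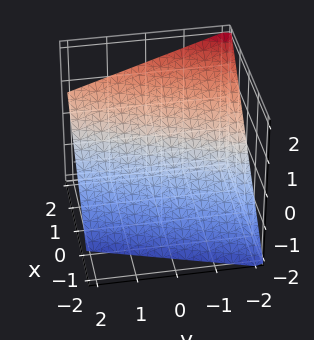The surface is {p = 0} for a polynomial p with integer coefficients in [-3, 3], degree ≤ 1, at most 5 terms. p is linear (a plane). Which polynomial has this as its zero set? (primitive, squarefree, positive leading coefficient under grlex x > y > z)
3*x - y - 3*z - 2

First, the degree is 1 — the surface is flat (a plane).
Then, reading off the gridlines: it meets the y-axis at y = -2 (among the integer gridlines).
Finally, fitting integer coefficients to these (and the overall shape) gives p.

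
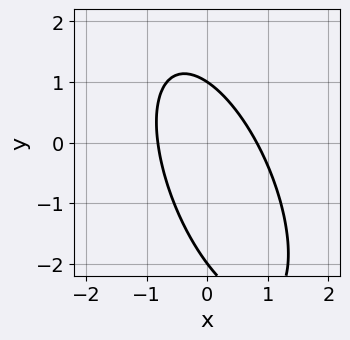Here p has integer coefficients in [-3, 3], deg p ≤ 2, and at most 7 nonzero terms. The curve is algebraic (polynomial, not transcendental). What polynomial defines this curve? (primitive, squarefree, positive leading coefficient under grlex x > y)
3*x^2 + 2*x*y + y^2 + y - 2

The degree is 2 — a generic line meets the curve in up to 2 points.
Checking where it meets the axes: the y-axis gridline crossings are at y ∈ {-2, 1}.
Solving for integer coefficients yields p as stated.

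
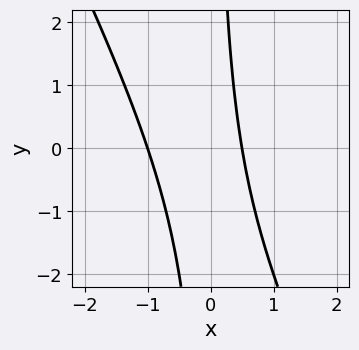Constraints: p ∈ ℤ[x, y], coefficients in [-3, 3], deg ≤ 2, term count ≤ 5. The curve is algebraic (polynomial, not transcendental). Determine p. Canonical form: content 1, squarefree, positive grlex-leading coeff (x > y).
2*x^2 + x*y + x - 1

First, the degree is 2 — a generic line meets the curve in up to 2 points.
Then, observable constraints: it crosses the x-axis at the gridline x = -1; the curve avoids every integer y-axis point in the box.
Finally, fitting integer coefficients to these (and the overall shape) gives p.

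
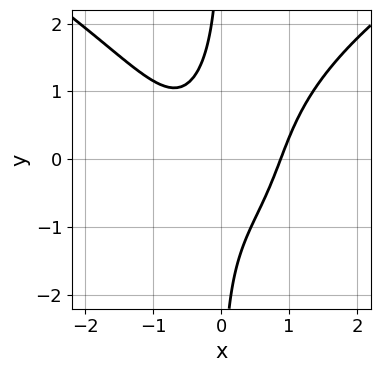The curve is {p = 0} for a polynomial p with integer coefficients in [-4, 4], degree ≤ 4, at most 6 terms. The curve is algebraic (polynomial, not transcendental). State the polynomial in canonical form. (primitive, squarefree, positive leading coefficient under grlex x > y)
1. deg p = 4. No degree-3 curve has this shape.
2. From the axis intercepts and sections: the curve avoids every integer y-axis point in the box.
3. Matching integer coefficients to the picture gives p.

x*y^3 - 3*x^3 + 3*x*y + 2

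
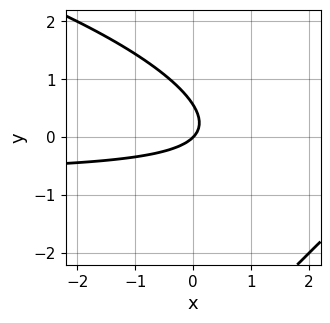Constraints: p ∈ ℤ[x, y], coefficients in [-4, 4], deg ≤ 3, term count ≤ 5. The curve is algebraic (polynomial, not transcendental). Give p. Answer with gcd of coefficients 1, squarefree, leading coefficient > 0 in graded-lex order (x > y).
y^3 + 3*x*y + 3*y^2 + 2*x - 2*y

deg p = 3.
Against the integer gridlines: it crosses the y-axis at the gridline y = 0; it crosses the x-axis at the gridline x = 0.
Putting this together gives p.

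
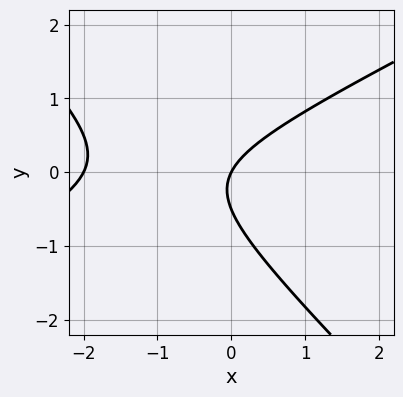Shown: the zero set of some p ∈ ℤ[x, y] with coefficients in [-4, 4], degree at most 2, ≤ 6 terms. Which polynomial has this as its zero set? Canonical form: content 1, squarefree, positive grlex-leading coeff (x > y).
deg p = 2.
Reading off the gridlines: it meets the y-axis at y = 0 (among the integer gridlines); among the integer gridlines, it crosses the x-axis at x ∈ {-2, 0}.
The integer polynomial consistent with all of this is the stated p.

x^2 - x*y - 2*y^2 + 2*x - y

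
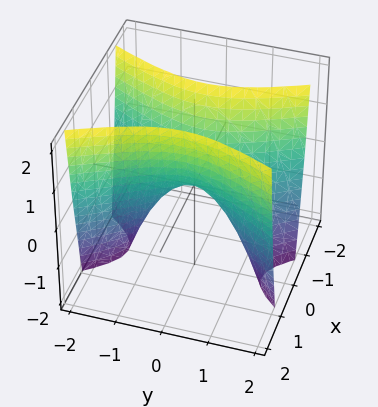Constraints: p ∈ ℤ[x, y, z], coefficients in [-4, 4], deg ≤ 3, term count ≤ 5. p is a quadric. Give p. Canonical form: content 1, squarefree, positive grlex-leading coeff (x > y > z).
3*x^2 - y^2 - z

First, deg p = 2. A saddle surface; a quadric.
Then, symmetries: the x ↦ −x reflection is a symmetry, so x appears only in even powers; it's symmetric under y → −y, forcing even powers of y.
Next, observable constraints: one y-axis crossing is at y = 0; it meets the x-axis at x = 0 (among the integer gridlines).
Finally, the integer polynomial consistent with all of this is the stated p.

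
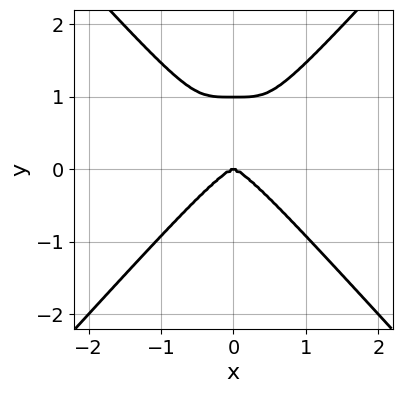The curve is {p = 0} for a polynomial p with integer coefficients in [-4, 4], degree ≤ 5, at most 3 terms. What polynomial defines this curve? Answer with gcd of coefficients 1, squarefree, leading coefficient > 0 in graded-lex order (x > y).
1. Degree: the shape is more complex than any degree-3 curve, so deg p = 4.
2. Symmetries: the x ↦ −x reflection is a symmetry, so x appears only in even powers.
3. Against the integer gridlines: the y-axis gridline crossings are at y ∈ {0, 1}; one x-axis crossing is at x = 0.
4. Together with the visible shape, these determine p as stated.

3*x^4 - 2*y^4 + 2*y^3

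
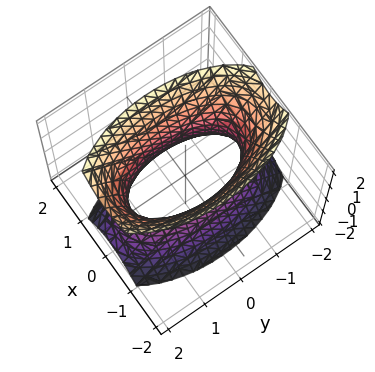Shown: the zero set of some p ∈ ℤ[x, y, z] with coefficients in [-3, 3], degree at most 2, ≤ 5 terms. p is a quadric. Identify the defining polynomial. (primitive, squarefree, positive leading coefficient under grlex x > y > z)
3*x^2 + y^2 - z^2 - 2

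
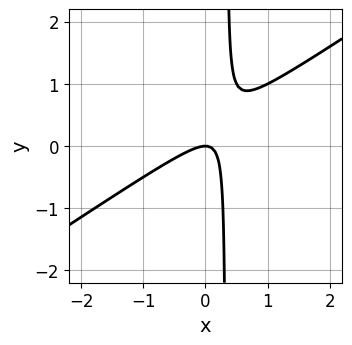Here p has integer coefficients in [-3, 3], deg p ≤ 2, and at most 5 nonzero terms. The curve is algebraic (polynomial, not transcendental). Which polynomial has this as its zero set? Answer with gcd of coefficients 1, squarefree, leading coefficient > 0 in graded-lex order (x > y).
(a) deg p = 2. The shape is more complex than any degree-1 curve.
(b) From the visible intercepts: it crosses the y-axis at the gridline y = 0; it crosses the x-axis at the gridline x = 0.
(c) Together with the visible shape, these determine p as stated.

2*x^2 - 3*x*y + y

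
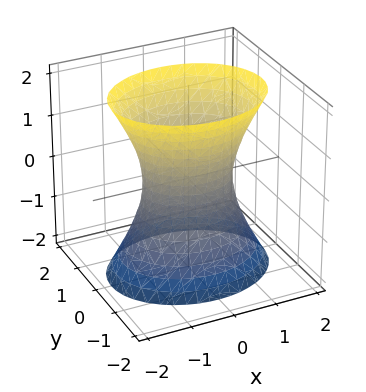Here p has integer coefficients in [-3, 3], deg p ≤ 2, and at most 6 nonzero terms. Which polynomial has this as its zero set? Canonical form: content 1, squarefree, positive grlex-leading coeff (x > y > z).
2*x^2 + 3*y^2 - z^2 - 2

First, deg p = 2.
Next, symmetries: the y ↦ −y reflection is a symmetry, so y appears only in even powers; the z ↦ −z reflection is a symmetry, so z appears only in even powers; the x ↦ −x reflection is a symmetry, so x appears only in even powers.
Next, from the visible intercepts: the x-axis gridline crossings are at x ∈ {-1, 1}; it misses every integer gridline on the z-axis.
Finally, solving for integer coefficients yields p as stated.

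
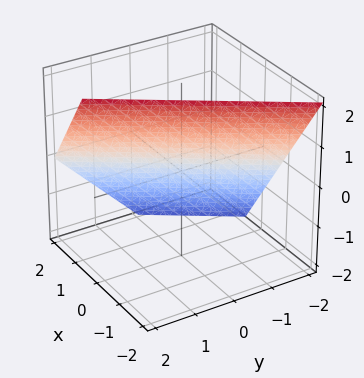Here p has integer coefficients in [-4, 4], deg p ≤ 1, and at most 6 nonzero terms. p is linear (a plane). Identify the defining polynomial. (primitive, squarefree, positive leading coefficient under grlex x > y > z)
3*x - 2*y + 2*z - 2

deg p = 1. Every cross-section is a straight line — this is a plane.
Checking where it meets the axes: it meets the y-axis at y = -1 (among the integer gridlines); one z-axis crossing is at z = 1.
Assembling these constraints gives the stated polynomial.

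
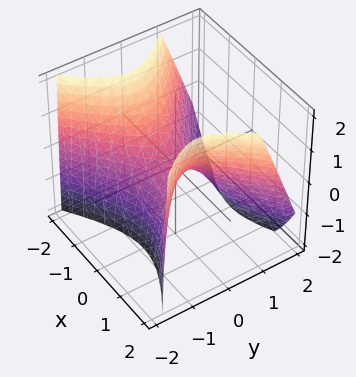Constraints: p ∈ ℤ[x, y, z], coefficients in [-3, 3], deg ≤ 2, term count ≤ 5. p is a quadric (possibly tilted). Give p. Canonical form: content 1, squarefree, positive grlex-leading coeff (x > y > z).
2*x^2 - 3*y^2 - y*z - 2*z

Degree: a generic line meets the surface in up to 2 points, so deg p = 2.
Against the integer gridlines: one y-axis crossing is at y = 0; it meets the z-axis at z = 0 (among the integer gridlines); it crosses the x-axis at the gridline x = 0.
Assembling these constraints gives the stated polynomial.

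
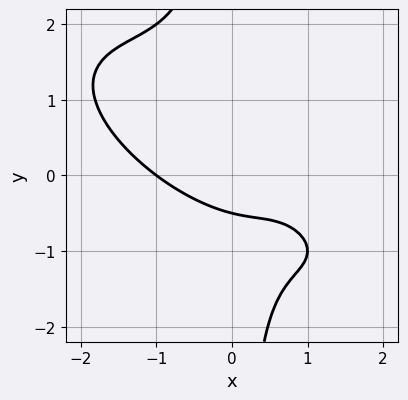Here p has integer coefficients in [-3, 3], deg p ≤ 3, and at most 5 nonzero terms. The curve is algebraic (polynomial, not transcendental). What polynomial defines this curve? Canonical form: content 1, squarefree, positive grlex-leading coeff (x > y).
x^3 + 2*x^2*y + 2*x*y^2 + 2*y + 1

(a) Degree: no degree-2 curve has this shape, so deg p = 3.
(b) From the visible intercepts: it meets the x-axis at x = -1 (among the integer gridlines).
(c) Matching integer coefficients to the picture gives p.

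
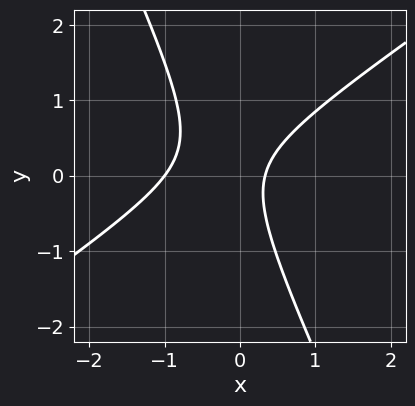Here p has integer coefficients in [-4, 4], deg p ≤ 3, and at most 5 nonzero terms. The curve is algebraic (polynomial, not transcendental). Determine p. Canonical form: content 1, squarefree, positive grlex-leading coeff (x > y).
First, degree: a generic line meets the curve in up to 2 points, so deg p = 2.
Next, observable constraints: it crosses the x-axis at the gridline x = -1; it misses every integer gridline on the y-axis.
Finally, the integer polynomial consistent with all of this is the stated p.

3*x^2 - 3*x*y - 2*y^2 + 2*x - 1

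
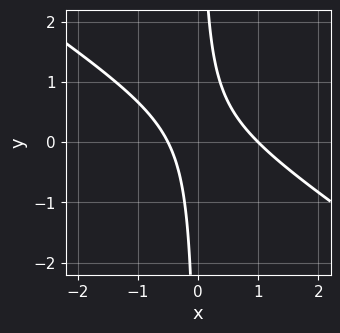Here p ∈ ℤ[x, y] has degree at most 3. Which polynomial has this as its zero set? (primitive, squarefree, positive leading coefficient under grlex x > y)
Degree: a generic line meets the curve in up to 2 points, so deg p = 2.
Observable constraints: it crosses the x-axis at the gridline x = 1; the curve avoids every integer y-axis point in the box.
Fitting integer coefficients to these (and the overall shape) gives p.

2*x^2 + 3*x*y - x - 1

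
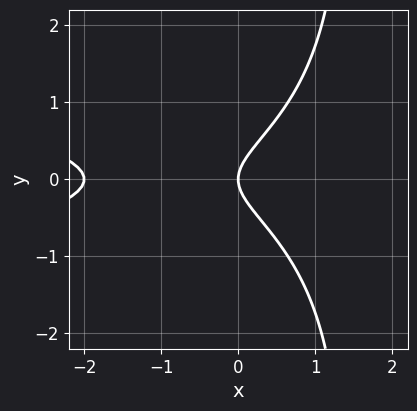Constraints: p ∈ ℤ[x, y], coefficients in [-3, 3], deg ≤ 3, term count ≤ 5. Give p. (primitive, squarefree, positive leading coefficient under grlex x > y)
2*x*y^2 + x^2 - 3*y^2 + 2*x

1. Degree: a generic line meets the curve in up to 3 points, so deg p = 3.
2. Symmetries: mirror symmetry y ↦ −y ⇒ only even powers of y.
3. Against the integer gridlines: it meets the y-axis at y = 0 (among the integer gridlines); among the integer gridlines, it crosses the x-axis at x ∈ {-2, 0}.
4. The integer polynomial consistent with all of this is the stated p.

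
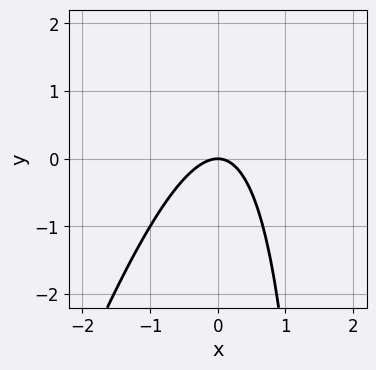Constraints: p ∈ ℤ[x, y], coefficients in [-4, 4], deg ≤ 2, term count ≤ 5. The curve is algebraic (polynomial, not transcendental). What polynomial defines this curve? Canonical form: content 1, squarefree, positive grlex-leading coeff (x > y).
3*x^2 - x*y + 2*y

1. Degree: a generic line meets the curve in up to 2 points, so deg p = 2.
2. From the visible intercepts: it meets the x-axis at x = 0 (among the integer gridlines); it crosses the y-axis at the gridline y = 0.
3. Assembling these constraints gives the stated polynomial.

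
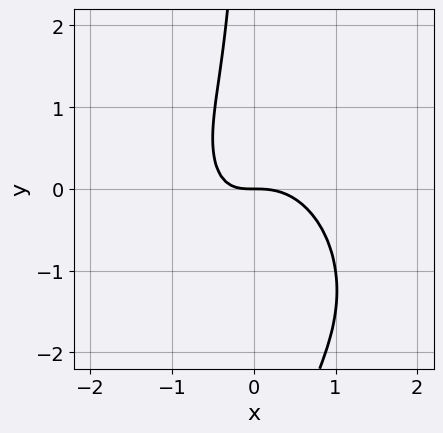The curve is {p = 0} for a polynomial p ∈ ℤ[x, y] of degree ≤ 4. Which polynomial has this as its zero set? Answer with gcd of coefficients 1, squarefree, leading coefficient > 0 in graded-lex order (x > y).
3*x^3 + x^2*y + 2*x*y^2 + 2*x*y + 2*y

(a) deg p = 3. The shape is more complex than any degree-2 curve.
(b) Checking where it meets the axes: it crosses the y-axis at the gridline y = 0; one x-axis crossing is at x = 0.
(c) Putting this together gives p.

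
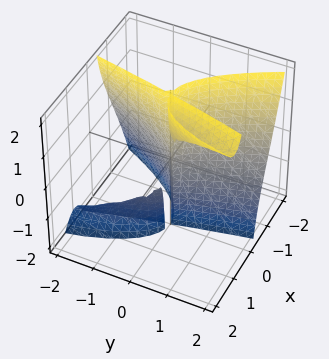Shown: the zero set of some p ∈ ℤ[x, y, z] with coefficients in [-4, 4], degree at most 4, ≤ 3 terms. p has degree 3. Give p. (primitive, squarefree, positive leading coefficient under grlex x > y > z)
3*x^3 - 2*x*y*z + y^2

I count 2 distinct pieces. They look like related sheets of one shape, so recover p as a whole.
deg p = 3. The shape is more complex than any degree-2 surface.
From the axis intercepts and sections: the visible z-axis segment lies entirely on the surface; it crosses the x-axis at the gridline x = 0; it meets the y-axis at y = 0 (among the integer gridlines).
Putting this together gives p.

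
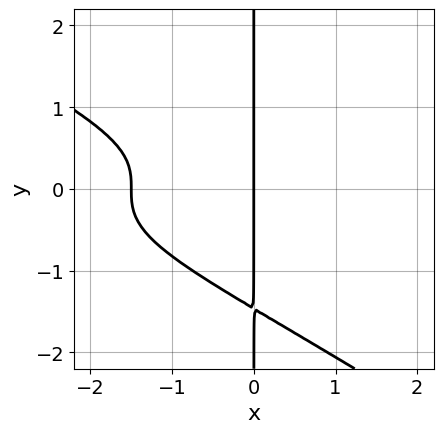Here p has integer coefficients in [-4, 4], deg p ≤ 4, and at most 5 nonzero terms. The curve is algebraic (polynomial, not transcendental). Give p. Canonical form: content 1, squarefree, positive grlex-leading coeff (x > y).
2*x^2*y^2 + 3*x*y^3 + 3*x*y^2 + 2*x^2 + 3*x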